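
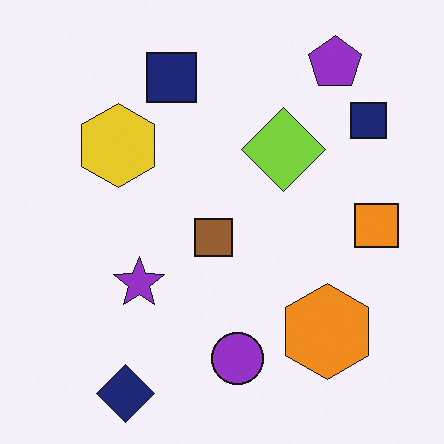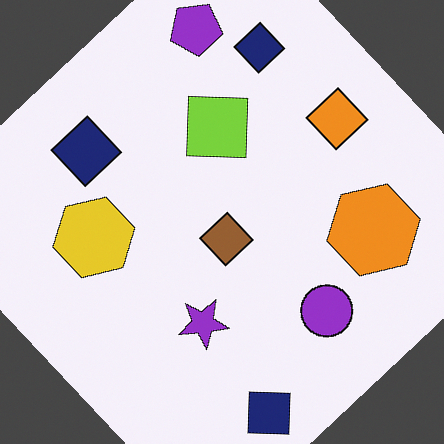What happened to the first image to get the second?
The transformation is: rotated counter-clockwise by a large amount — several tens of degrees.

Every shape is tilted by the same angle and the image corners show triangular fill wedges — a whole-image rotation by a non-right angle.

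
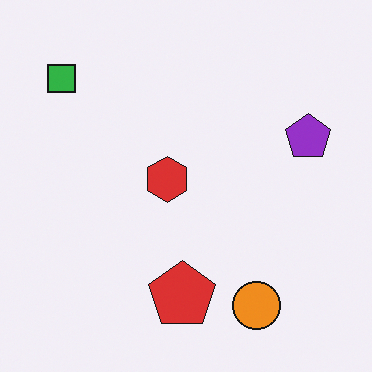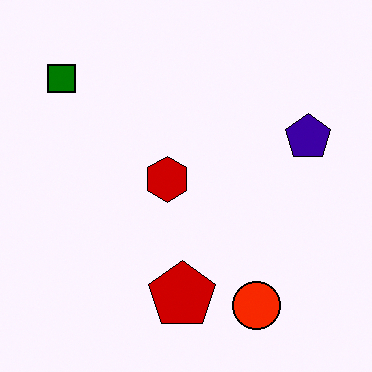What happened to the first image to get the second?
This is the original image given much higher contrast.

Tones are pushed away from mid-grey across the whole image — a global contrast change.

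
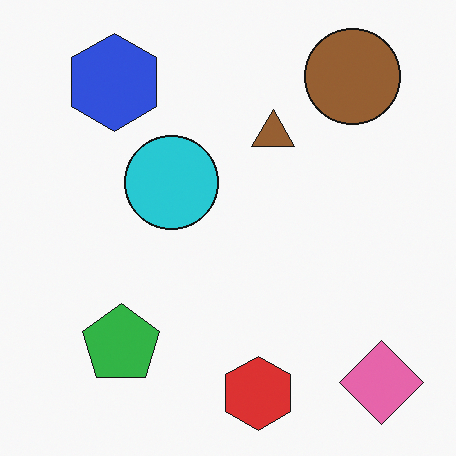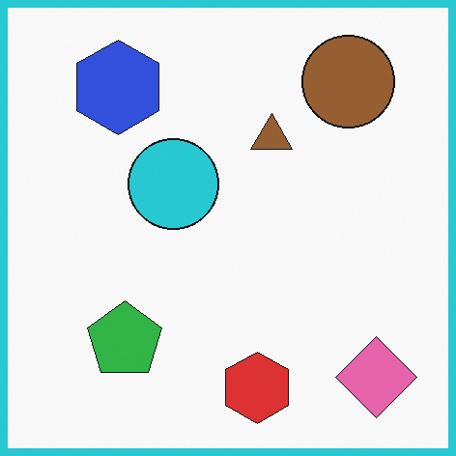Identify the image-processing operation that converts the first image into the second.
Framed with a cyan border.

A solid cyan frame runs around the edge of the second image, with the content slightly shrunk inside it.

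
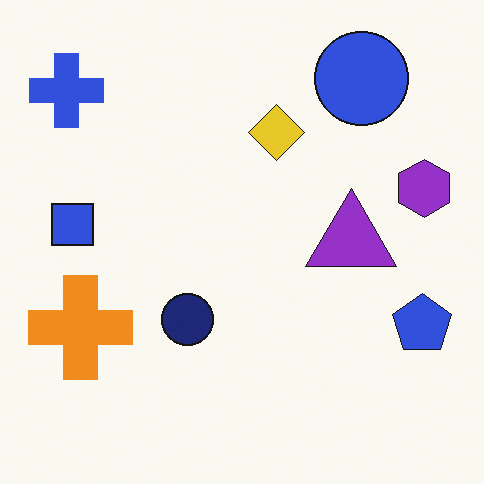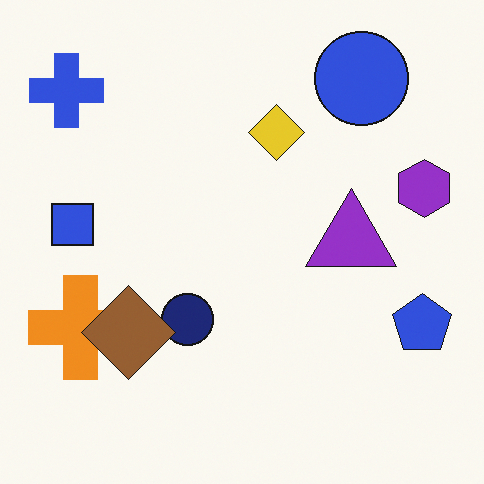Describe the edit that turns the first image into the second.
The transformation is: overlaid with an additional brown diamond.

A brown diamond appears in the second image that is absent from the first.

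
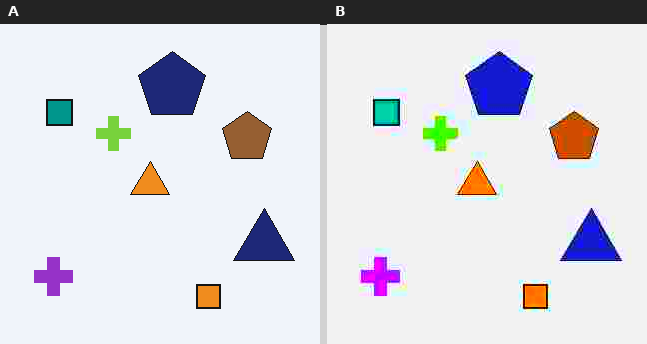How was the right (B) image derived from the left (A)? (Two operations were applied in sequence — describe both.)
Heavily JPEG-compressed with obvious blocking artifacts, then made much more vivid (saturation change).

Blocky 8×8 compression artifacts appear around shape edges and the flat background shows ringing — characteristic JPEG degradation. All colors are more vivid — a global saturation change.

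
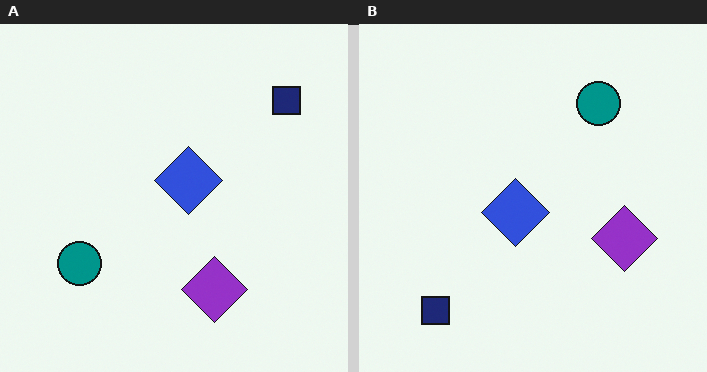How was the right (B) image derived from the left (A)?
The transformation is: transposed (reflected across the top-left ↔ bottom-right diagonal).

Shapes have swapped their row and column positions — what was in the top-right is now in the bottom-left — a diagonal reflection.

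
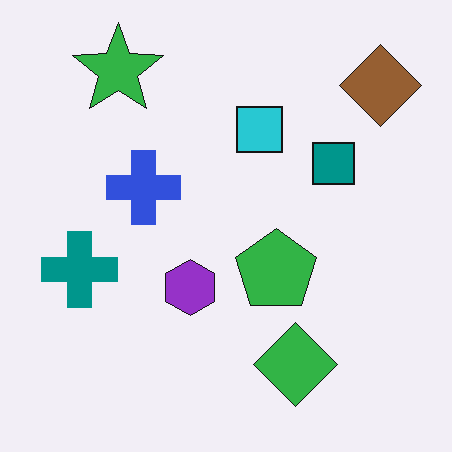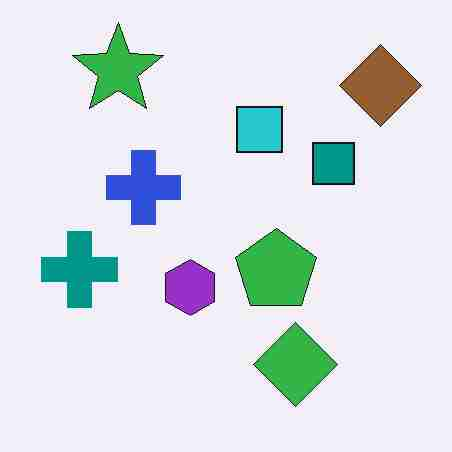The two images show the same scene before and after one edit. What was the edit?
The image was degraded with heavy JPEG compression.

Blocky 8×8 compression artifacts appear around shape edges and the flat background shows ringing — characteristic JPEG degradation.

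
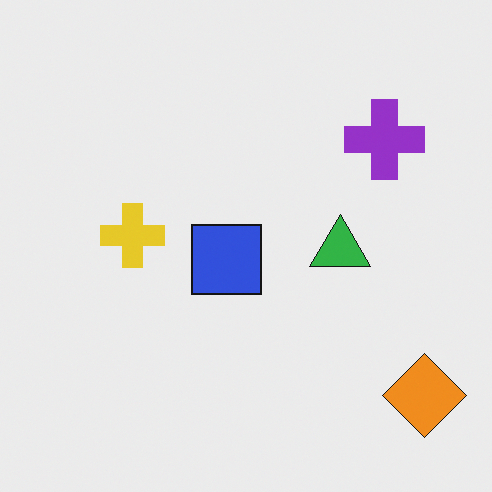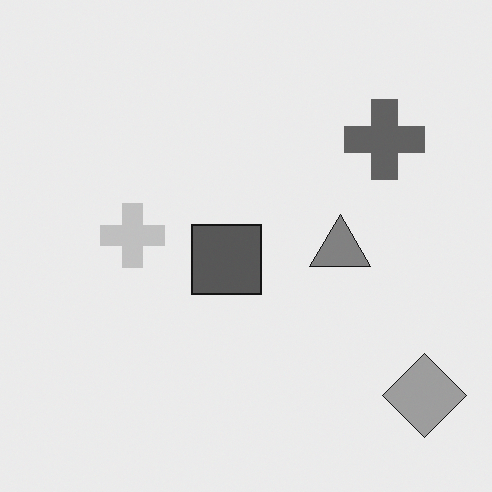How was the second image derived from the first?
It was converted to grayscale.

All color is removed — every shape is now a shade of grey.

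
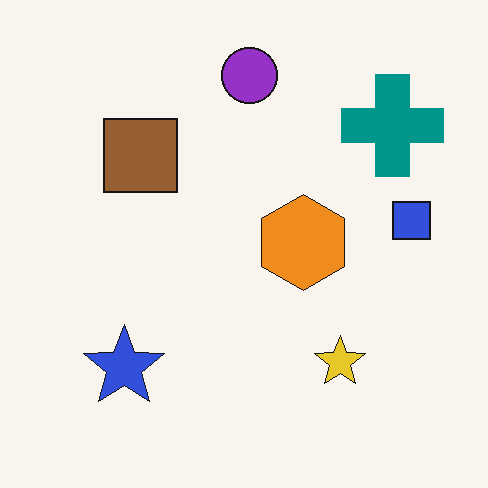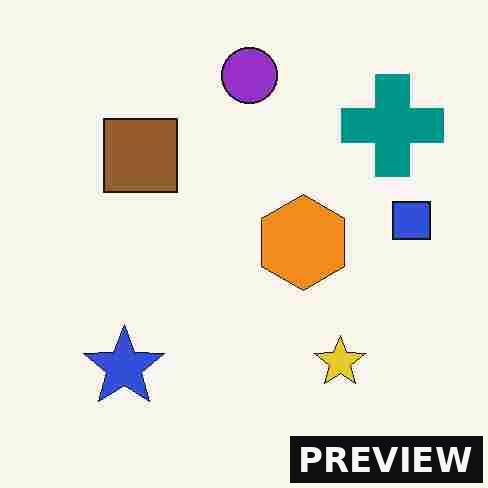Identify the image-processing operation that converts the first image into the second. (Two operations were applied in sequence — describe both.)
The image was heavily JPEG-compressed with obvious blocking artifacts, then watermarked with the text "PREVIEW" in the lower-right corner.

Blocky 8×8 compression artifacts appear around shape edges and the flat background shows ringing — characteristic JPEG degradation. A dark label reading "PREVIEW" appears in the lower-right corner.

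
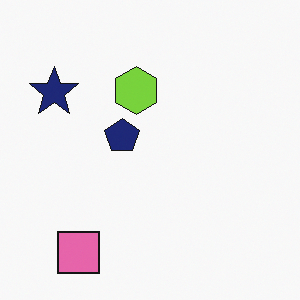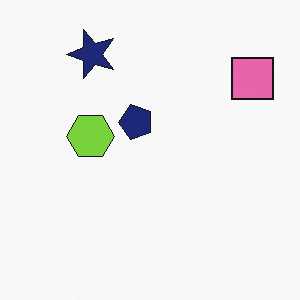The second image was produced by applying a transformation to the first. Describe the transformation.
This is the original image transposed (reflected across the top-left ↔ bottom-right diagonal).

Shapes have swapped their row and column positions — what was in the top-right is now in the bottom-left — a diagonal reflection.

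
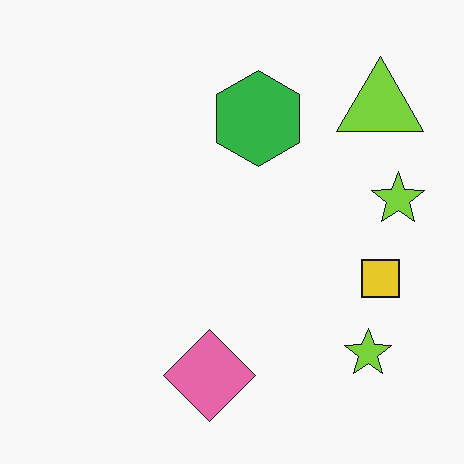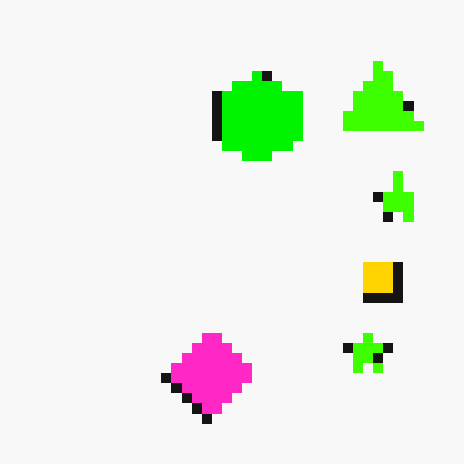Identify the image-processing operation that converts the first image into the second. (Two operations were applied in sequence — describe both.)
This is the original image made much more vivid (saturation change), then coarsely pixelated.

All colors are more vivid — a global saturation change. Shapes are reduced to large square blocks; fine edges and outlines are lost — a downscale-then-upscale (mosaic) effect.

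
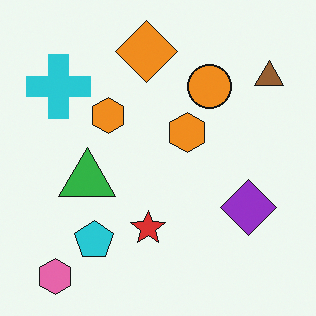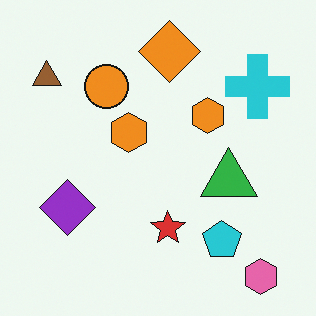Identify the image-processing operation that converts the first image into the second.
The second image is the first flipped horizontally (left ↔ right).

The brown triangle is in the top-right of the first image and the top-left of the second — shapes on opposite sides of the vertical midline have swapped in a mirror flip.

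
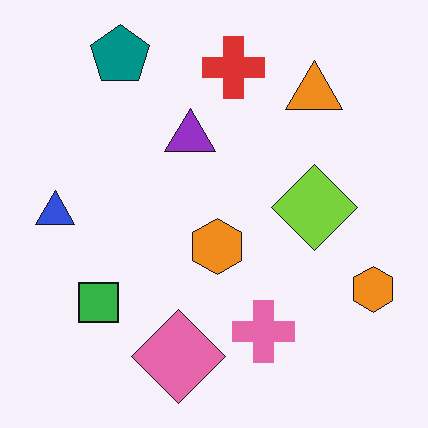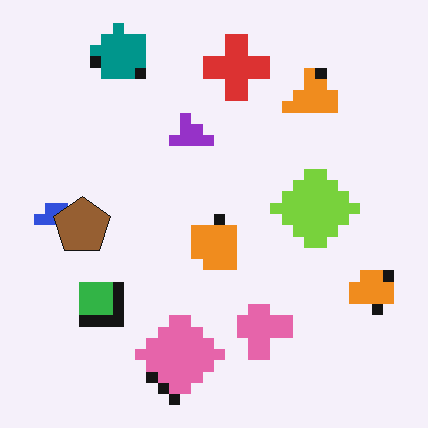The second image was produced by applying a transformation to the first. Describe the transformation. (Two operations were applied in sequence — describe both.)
Coarsely pixelated, then overlaid with an additional brown pentagon.

Shapes are reduced to large square blocks; fine edges and outlines are lost — a downscale-then-upscale (mosaic) effect. A brown pentagon appears in the second image that is absent from the first.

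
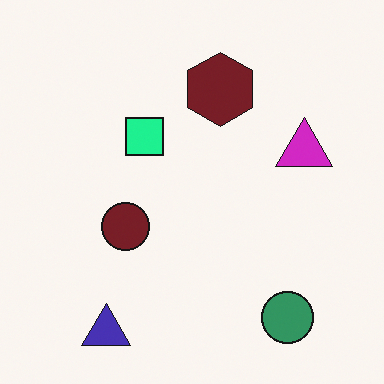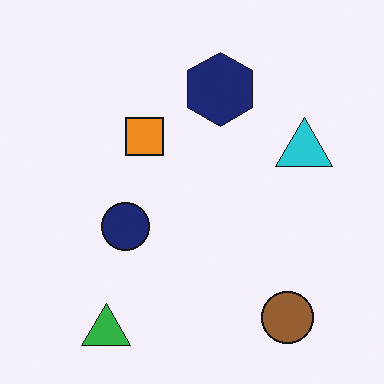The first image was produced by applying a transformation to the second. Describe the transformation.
The first image is the second hue-shifted by a moderate amount.

Every shape's color has rotated by the same amount around the hue wheel — a uniform hue shift.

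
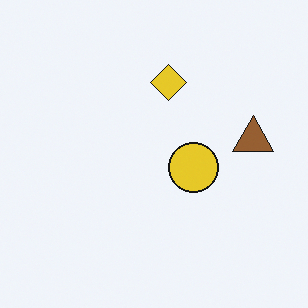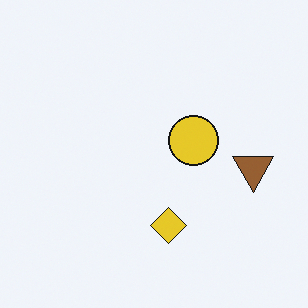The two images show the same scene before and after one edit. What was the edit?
This is the original image flipped vertically (top ↔ bottom).

The yellow diamond is in the top of the first image and the bottom of the second — shapes on opposite sides of the horizontal midline have swapped in a mirror flip.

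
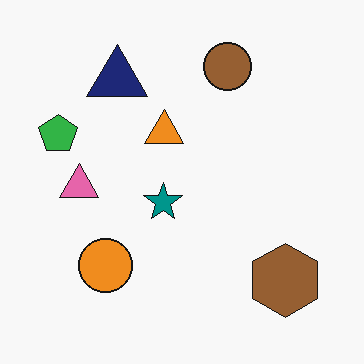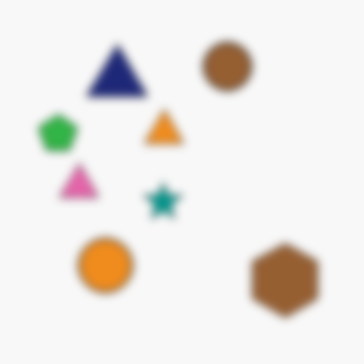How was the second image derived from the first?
It was noticeably gaussian-blurred.

Shape edges and outlines are uniformly softened across the whole image.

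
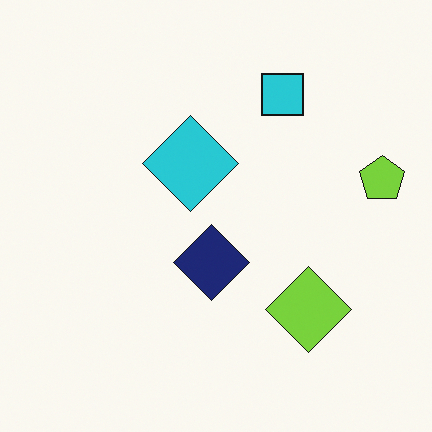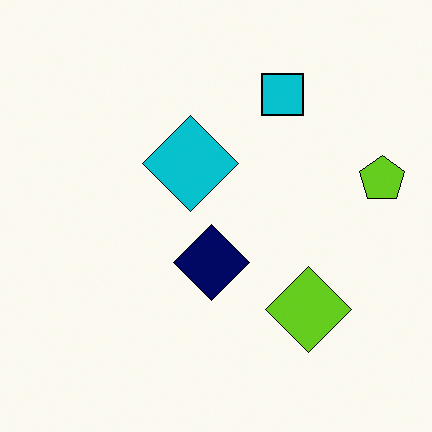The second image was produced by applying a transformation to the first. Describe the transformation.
It was given slightly increased contrast.

Tones are pushed away from mid-grey across the whole image — a global contrast change.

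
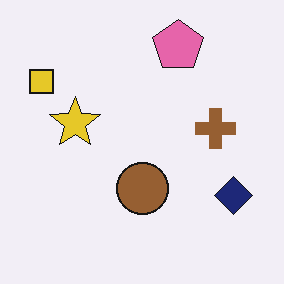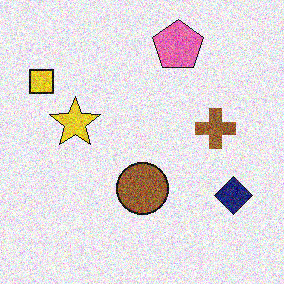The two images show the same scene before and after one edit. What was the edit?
The image was degraded with strong gaussian noise.

Random speckle covers the whole image, including the flat background.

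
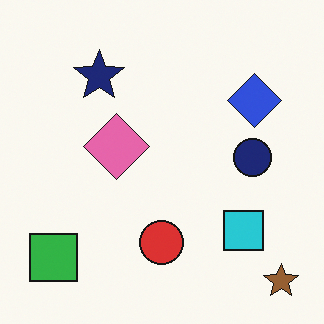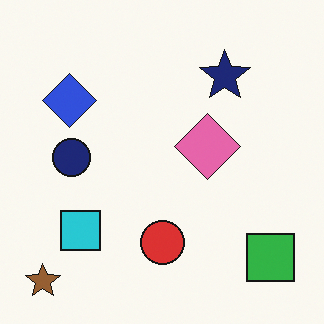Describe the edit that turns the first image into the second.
Flipped horizontally (left ↔ right).

The brown star is in the bottom-right of the first image and the bottom-left of the second — shapes on opposite sides of the vertical midline have swapped in a mirror flip.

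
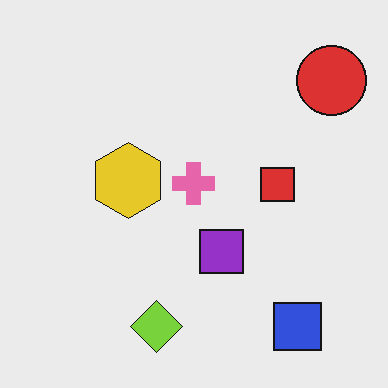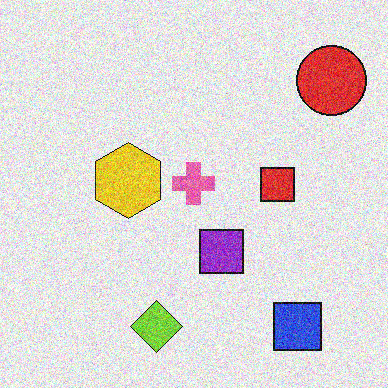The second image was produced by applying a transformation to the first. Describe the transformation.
This is the original image degraded with strong gaussian noise.

Random speckle covers the whole image, including the flat background.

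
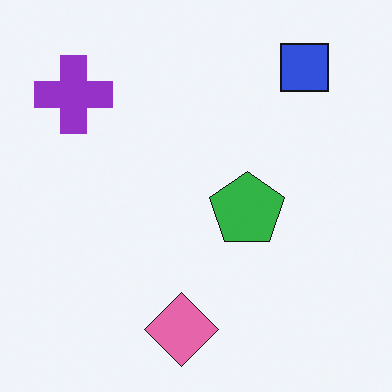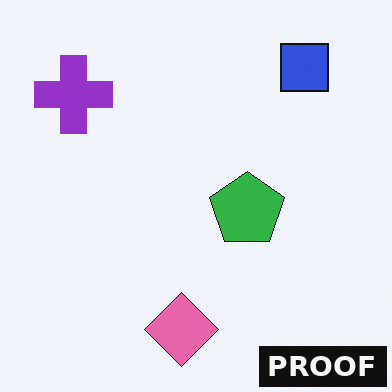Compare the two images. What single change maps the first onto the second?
This is the original image watermarked with the text "PROOF" in the lower-right corner.

A dark label reading "PROOF" appears in the lower-right corner.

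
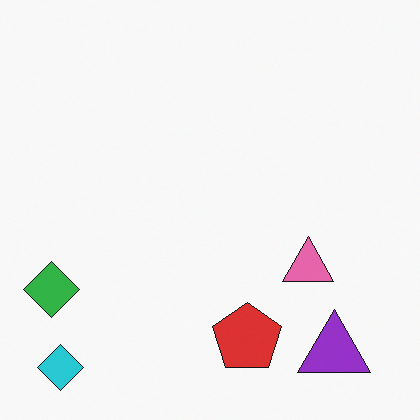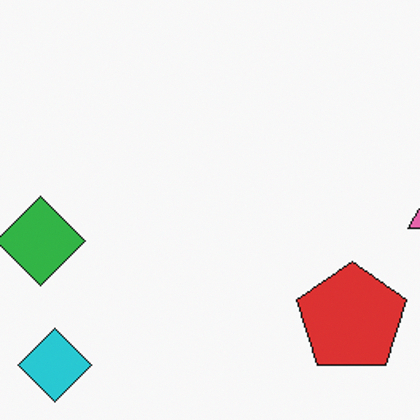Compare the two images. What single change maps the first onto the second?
This is the original image cropped slightly and scaled back up.

The visible shapes are larger and the field of view is narrower; shapes near the original edges may be partly or wholly outside the frame — a crop-and-rescale.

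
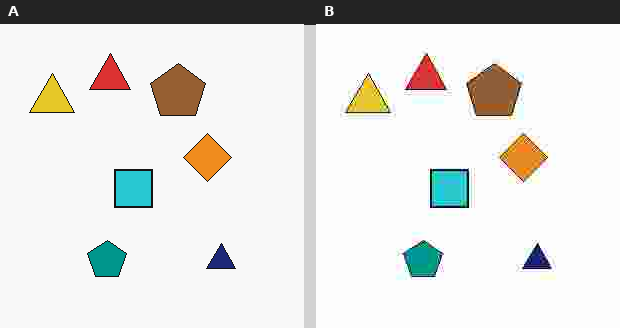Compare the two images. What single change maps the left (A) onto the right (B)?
It was heavily JPEG-compressed with obvious blocking artifacts.

Blocky 8×8 compression artifacts appear around shape edges and the flat background shows ringing — characteristic JPEG degradation.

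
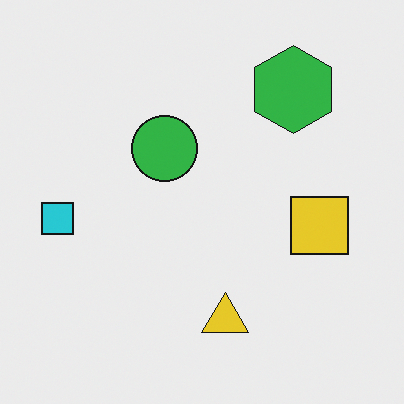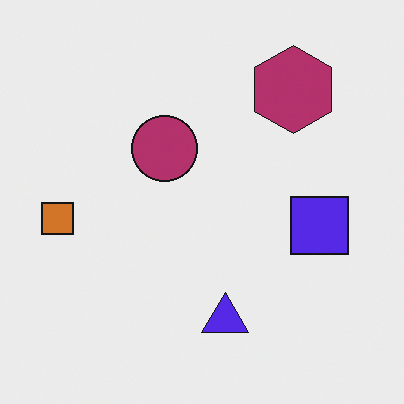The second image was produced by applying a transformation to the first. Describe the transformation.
Hue-shifted through roughly half the color wheel.

Every shape's color has rotated by the same amount around the hue wheel — a uniform hue shift.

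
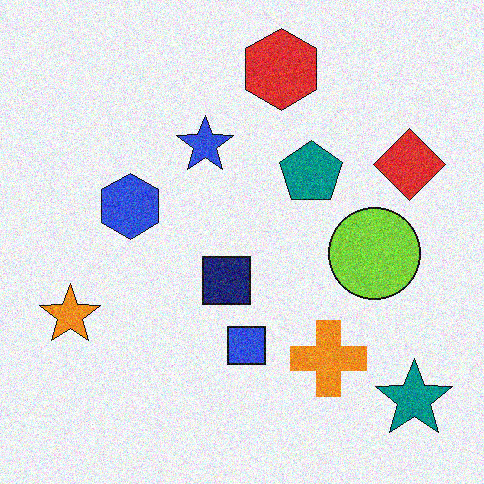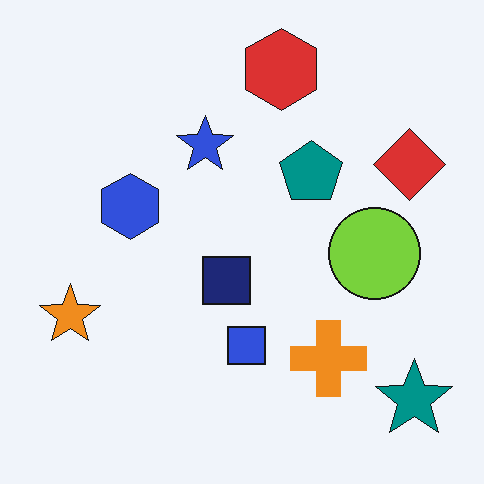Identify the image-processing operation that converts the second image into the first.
The transformation is: degraded with visible gaussian noise.

Random speckle covers the whole image, including the flat background.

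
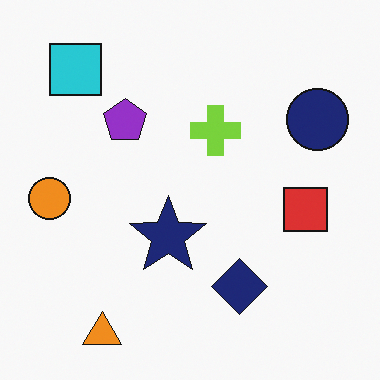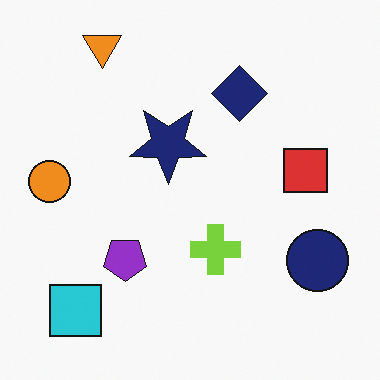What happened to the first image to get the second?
The second image is the first flipped vertically (top ↔ bottom).

The orange triangle is in the bottom-left of the first image and the top-left of the second — shapes on opposite sides of the horizontal midline have swapped in a mirror flip.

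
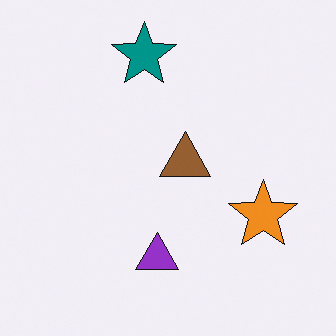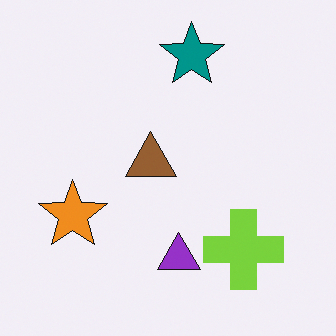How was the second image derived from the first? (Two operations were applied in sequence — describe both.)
The second image is the first flipped horizontally (left ↔ right), then overlaid with an additional lime cross.

The orange star is in the right of the first image and the left of the second — shapes on opposite sides of the vertical midline have swapped in a mirror flip. A lime cross appears in the second image that is absent from the first.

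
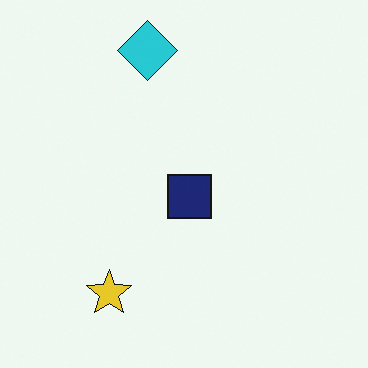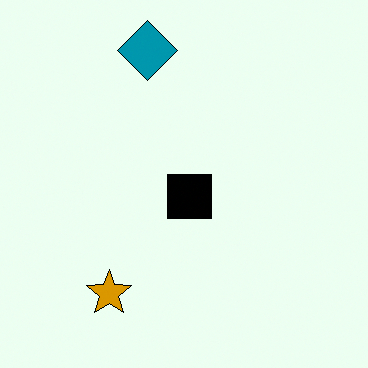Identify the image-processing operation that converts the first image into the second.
The image was given much higher contrast.

Tones are pushed away from mid-grey across the whole image — a global contrast change.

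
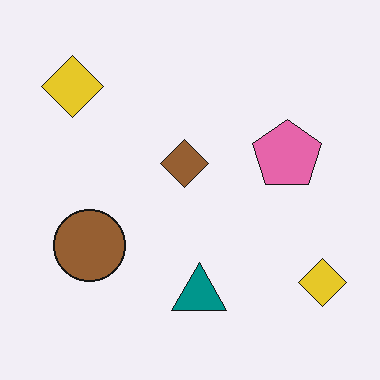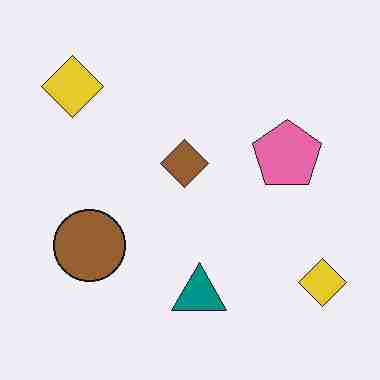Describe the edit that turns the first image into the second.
The image was heavily JPEG-compressed with obvious blocking artifacts.

Blocky 8×8 compression artifacts appear around shape edges and the flat background shows ringing — characteristic JPEG degradation.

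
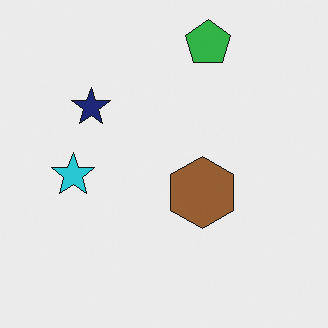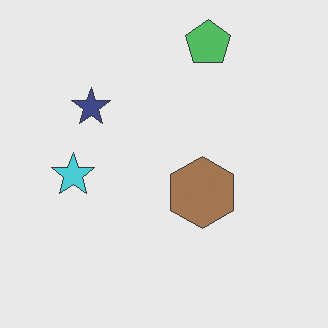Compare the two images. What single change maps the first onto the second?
The image was given slightly reduced contrast.

Tones are pushed toward mid-grey across the whole image — a global contrast change.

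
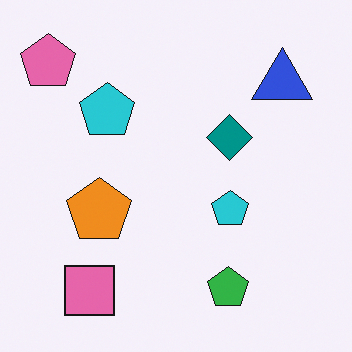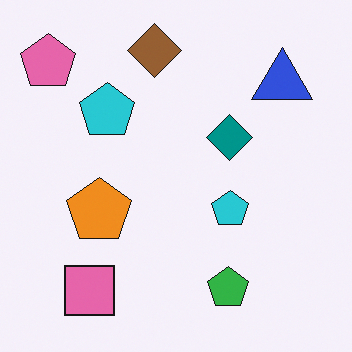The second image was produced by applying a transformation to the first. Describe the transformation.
It was overlaid with an additional brown diamond.

A brown diamond appears in the second image that is absent from the first.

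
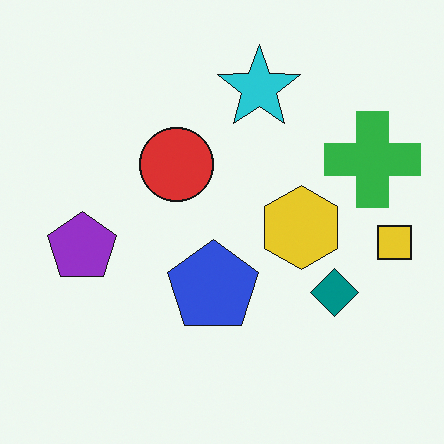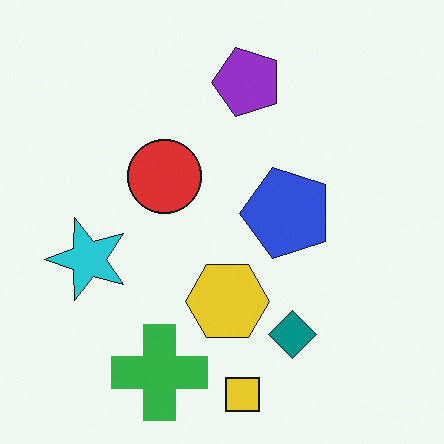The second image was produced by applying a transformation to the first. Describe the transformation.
The second image is the first transposed (reflected across the top-left ↔ bottom-right diagonal).

Shapes have swapped their row and column positions — what was in the top-right is now in the bottom-left — a diagonal reflection.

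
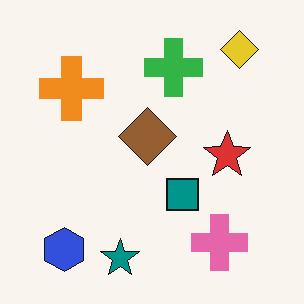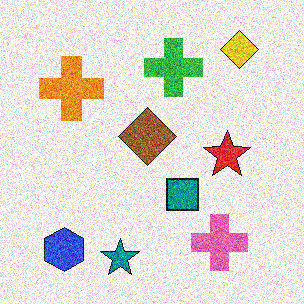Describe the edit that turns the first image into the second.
The image was degraded with strong gaussian noise.

Random speckle covers the whole image, including the flat background.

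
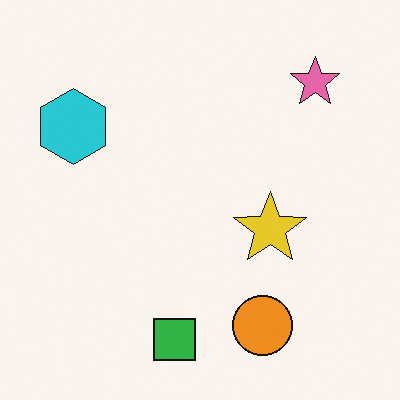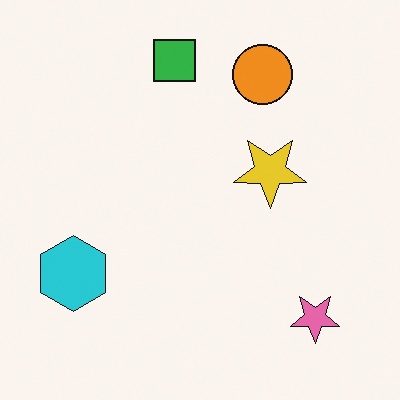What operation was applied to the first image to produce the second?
Flipped vertically (top ↔ bottom).

The green square is in the bottom of the first image and the top of the second — shapes on opposite sides of the horizontal midline have swapped in a mirror flip.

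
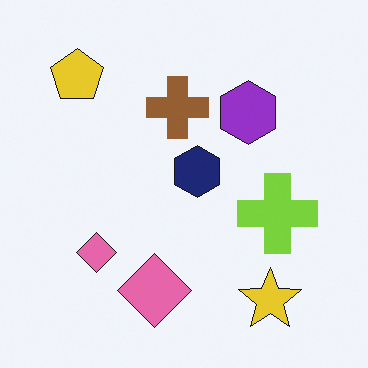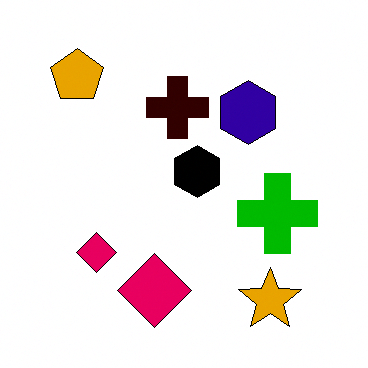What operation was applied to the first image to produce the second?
Given much higher contrast.

Tones are pushed away from mid-grey across the whole image — a global contrast change.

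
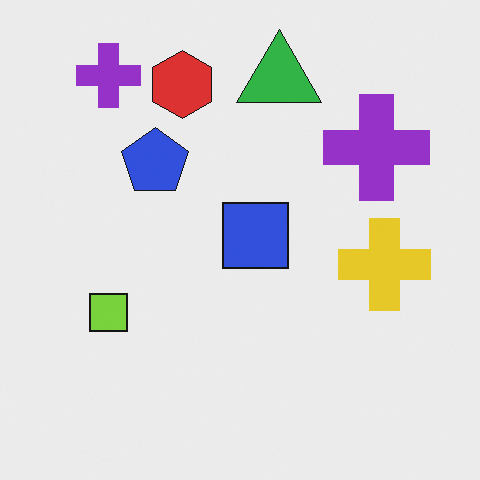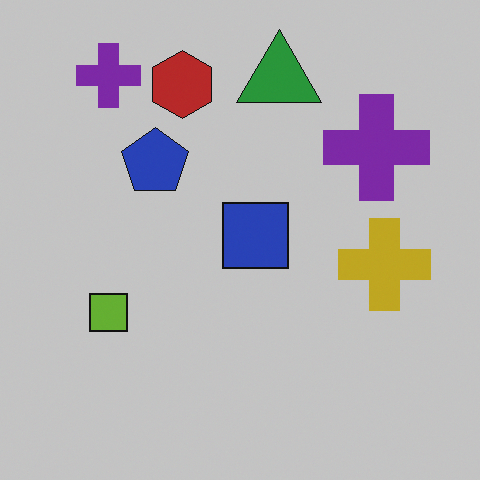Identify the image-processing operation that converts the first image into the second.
It was slightly darkened.

Every pixel — background and shapes alike — is uniformly darkened.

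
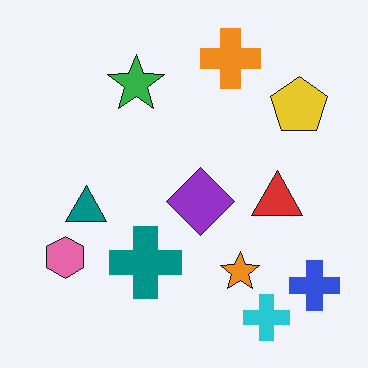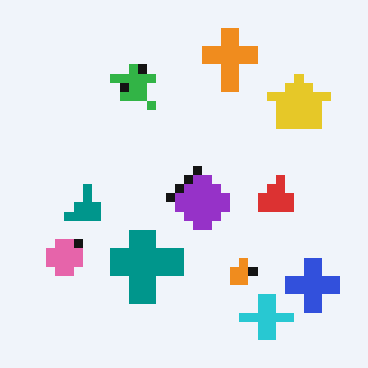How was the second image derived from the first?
The second image is the first coarsely pixelated.

Shapes are reduced to large square blocks; fine edges and outlines are lost — a downscale-then-upscale (mosaic) effect.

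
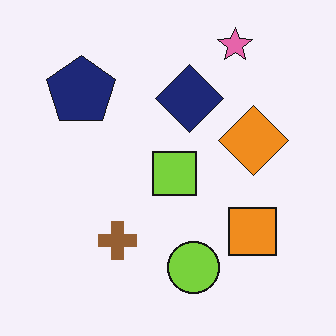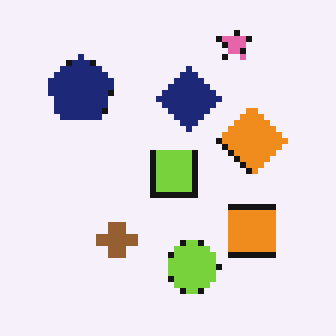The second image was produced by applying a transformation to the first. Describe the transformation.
This is the original image pixelated into visible square blocks.

Shapes are reduced to large square blocks; fine edges and outlines are lost — a downscale-then-upscale (mosaic) effect.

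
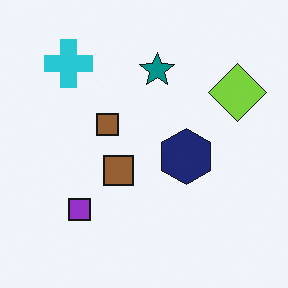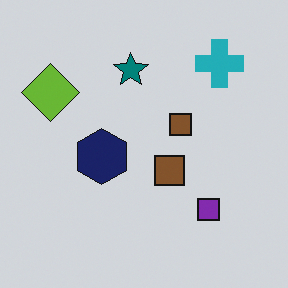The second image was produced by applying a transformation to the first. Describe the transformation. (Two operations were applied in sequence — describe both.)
It was darkened a little, then flipped horizontally (left ↔ right).

Every pixel — background and shapes alike — is uniformly darkened. The lime diamond is in the top-right of the first image and the top-left of the second — shapes on opposite sides of the vertical midline have swapped in a mirror flip.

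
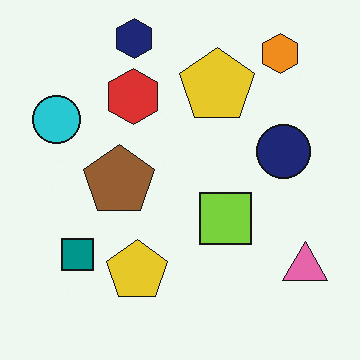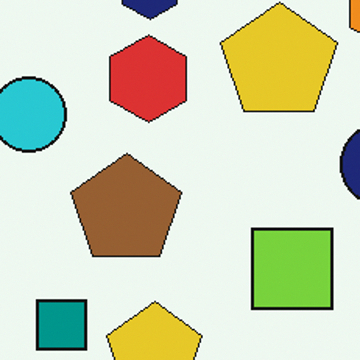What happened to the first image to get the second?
The image was cropped to a modestly smaller region and rescaled.

The visible shapes are larger and the field of view is narrower; shapes near the original edges may be partly or wholly outside the frame — a crop-and-rescale.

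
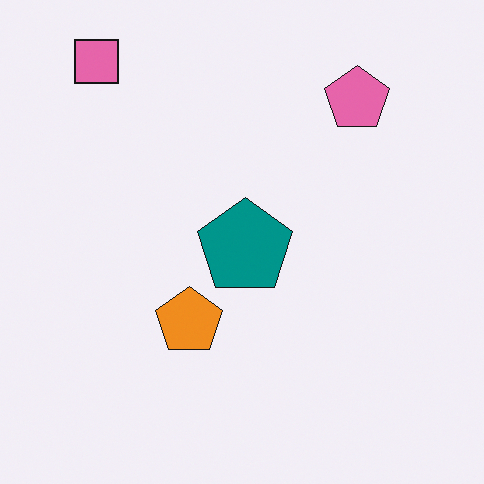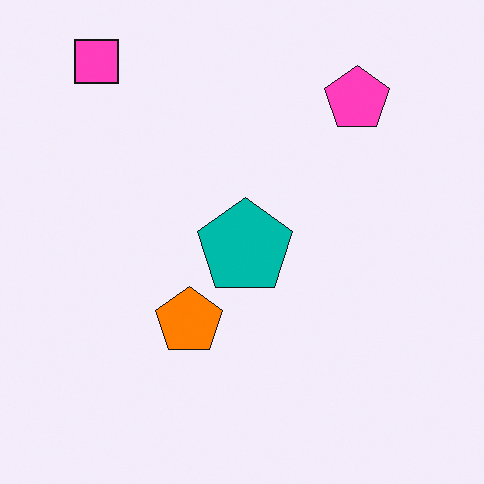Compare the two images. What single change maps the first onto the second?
It was made much more vivid (saturation change).

All colors are more vivid — a global saturation change.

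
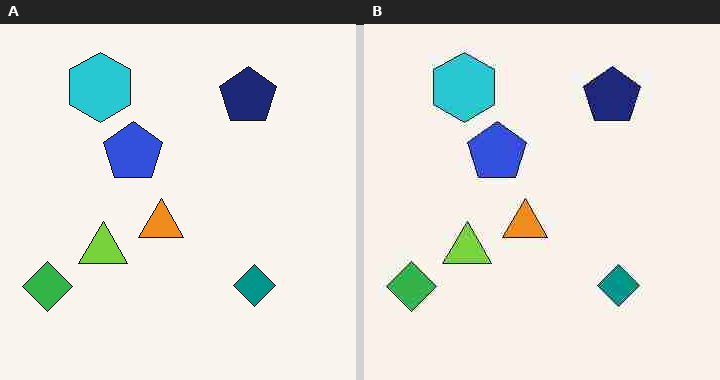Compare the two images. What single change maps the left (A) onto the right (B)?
It was heavily JPEG-compressed with obvious blocking artifacts.

Blocky 8×8 compression artifacts appear around shape edges and the flat background shows ringing — characteristic JPEG degradation.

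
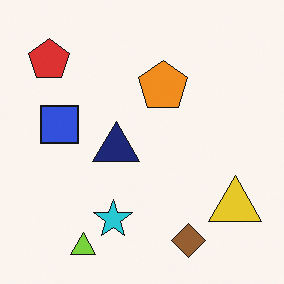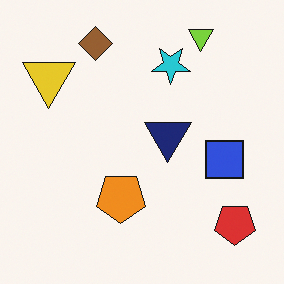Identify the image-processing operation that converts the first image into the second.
The transformation is: rotated 180°.

The red pentagon sits in the top-left of the first image and the bottom-right of the second — consistent with a whole-image 180° rotation.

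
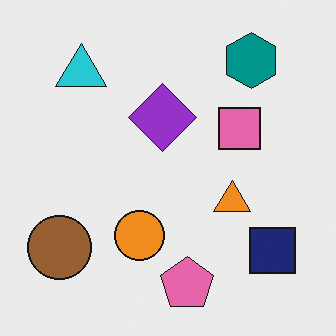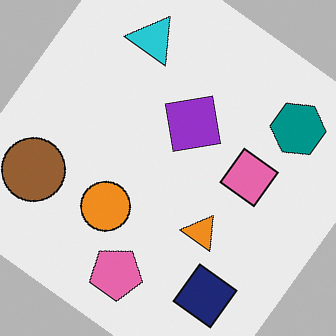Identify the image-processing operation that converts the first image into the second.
The transformation is: rotated clockwise by a large amount — several tens of degrees.

Every shape is tilted by the same angle and the image corners show triangular fill wedges — a whole-image rotation by a non-right angle.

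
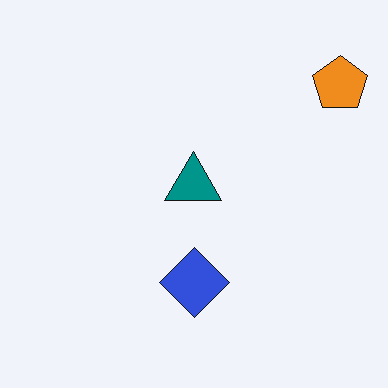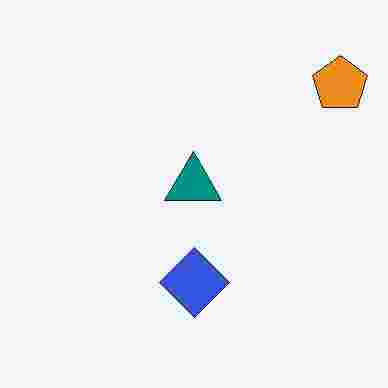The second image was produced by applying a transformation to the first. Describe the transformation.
The image was heavily JPEG-compressed with obvious blocking artifacts.

Blocky 8×8 compression artifacts appear around shape edges and the flat background shows ringing — characteristic JPEG degradation.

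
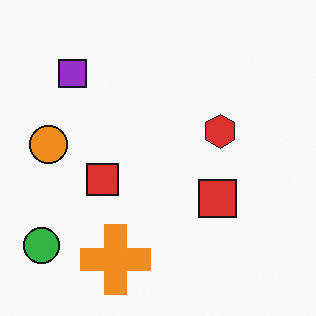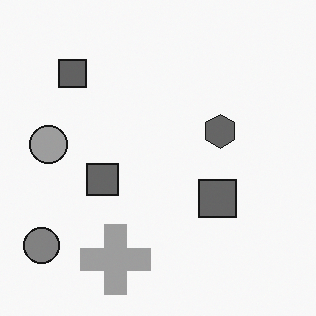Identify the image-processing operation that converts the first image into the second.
The second image is the first converted to grayscale.

All color is removed — every shape is now a shade of grey.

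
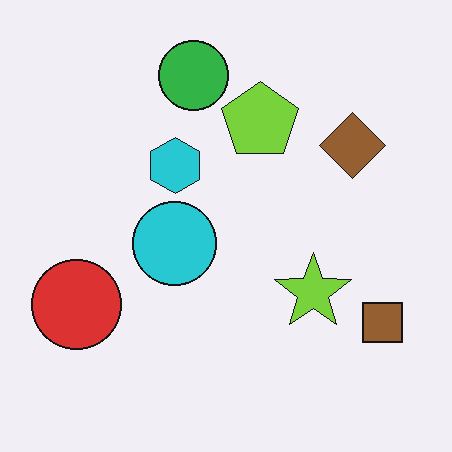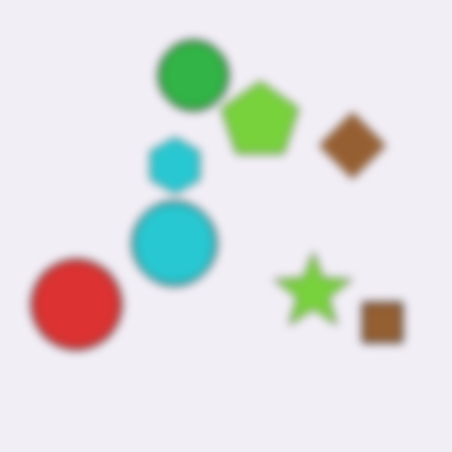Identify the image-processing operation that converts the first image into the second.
It was noticeably gaussian-blurred.

Shape edges and outlines are uniformly softened across the whole image.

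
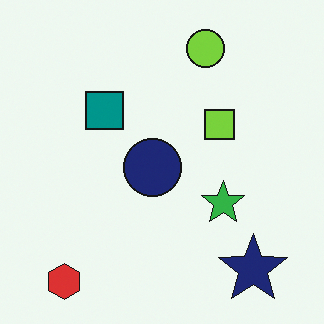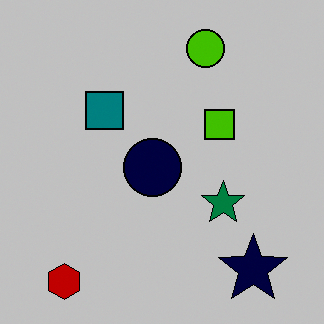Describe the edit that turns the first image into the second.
This is the original image heavily posterized to just a handful of flat colors.

Each flat color has snapped to a coarser quantized level — most visibly, the near-white background has dropped to a flat grey.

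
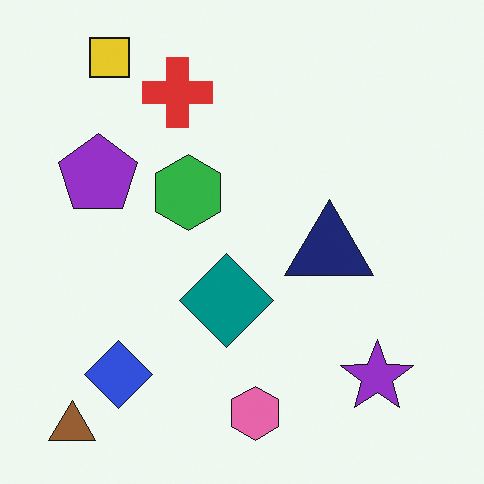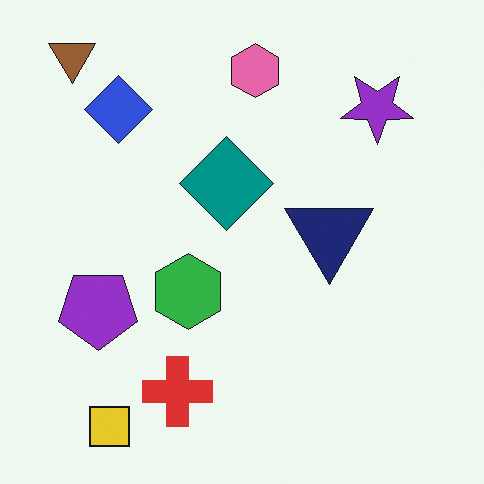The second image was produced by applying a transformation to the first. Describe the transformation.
It was flipped vertically (top ↔ bottom).

The yellow square is in the top-left of the first image and the bottom-left of the second — shapes on opposite sides of the horizontal midline have swapped in a mirror flip.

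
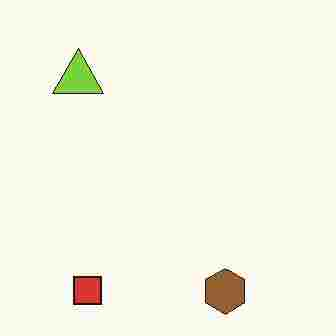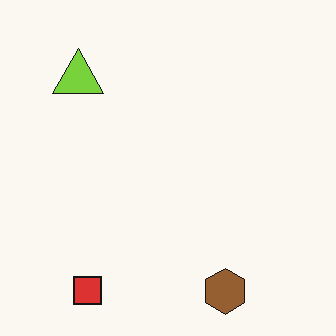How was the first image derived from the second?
It was degraded with heavy JPEG compression.

Blocky 8×8 compression artifacts appear around shape edges and the flat background shows ringing — characteristic JPEG degradation.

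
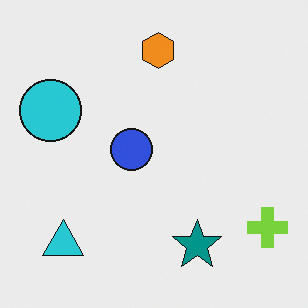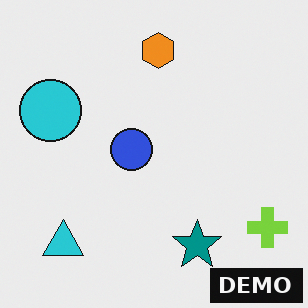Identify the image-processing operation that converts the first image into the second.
The second image is the first watermarked with the text "DEMO" in the lower-right corner.

A dark label reading "DEMO" appears in the lower-right corner.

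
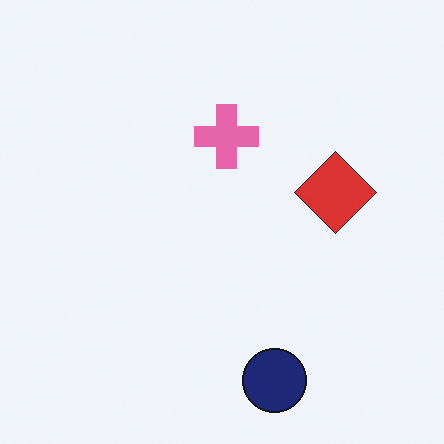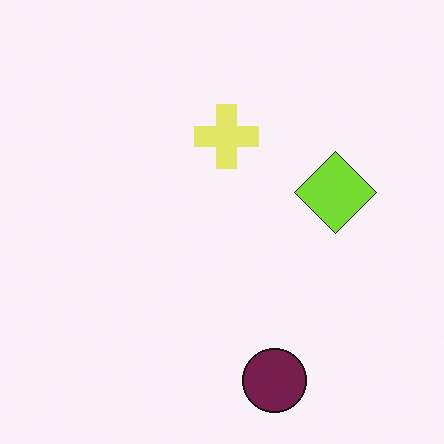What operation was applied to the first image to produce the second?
The image was hue-shifted noticeably.

Every shape's color has rotated by the same amount around the hue wheel — a uniform hue shift.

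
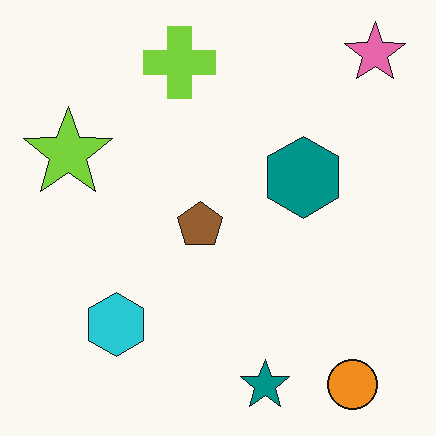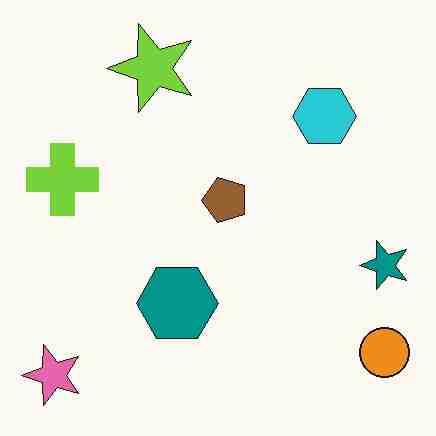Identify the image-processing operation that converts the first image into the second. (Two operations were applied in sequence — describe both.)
This is the original image transposed (reflected across the top-left ↔ bottom-right diagonal), then heavily JPEG-compressed with obvious blocking artifacts.

Shapes have swapped their row and column positions — what was in the top-right is now in the bottom-left — a diagonal reflection. Blocky 8×8 compression artifacts appear around shape edges and the flat background shows ringing — characteristic JPEG degradation.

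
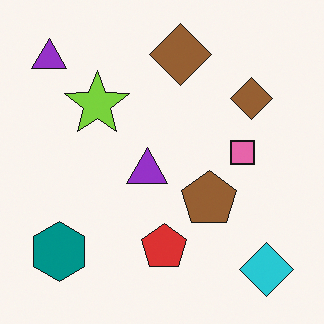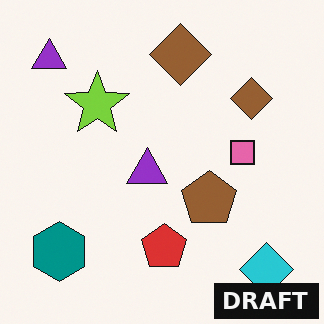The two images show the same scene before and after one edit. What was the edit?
The image was watermarked with the text "DRAFT" in the lower-right corner.

A dark label reading "DRAFT" appears in the lower-right corner.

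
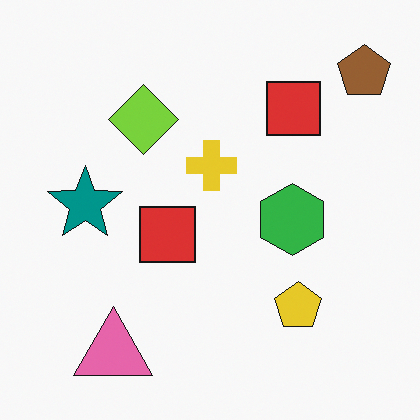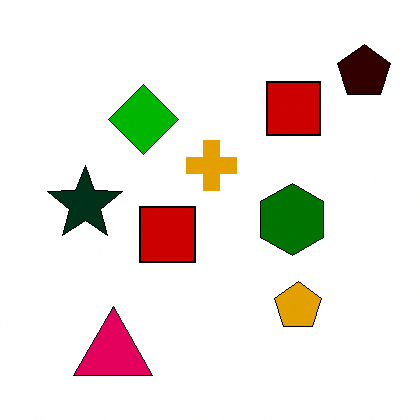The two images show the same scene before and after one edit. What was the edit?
It was boosted in contrast.

Tones are pushed away from mid-grey across the whole image — a global contrast change.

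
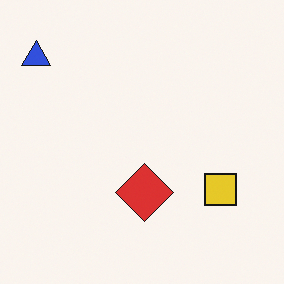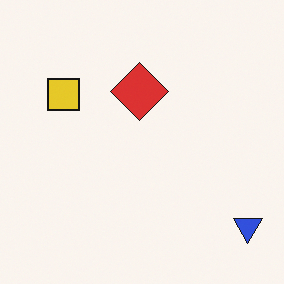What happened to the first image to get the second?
It was rotated 180°.

The blue triangle sits in the top-left of the first image and the bottom-right of the second — consistent with a whole-image 180° rotation.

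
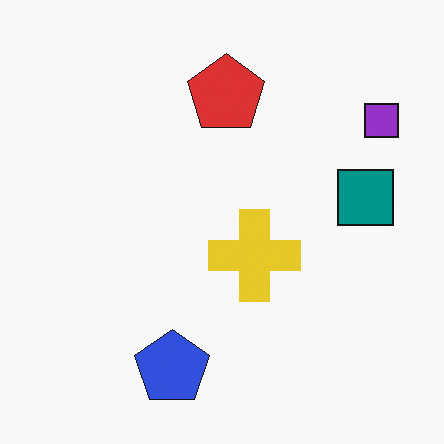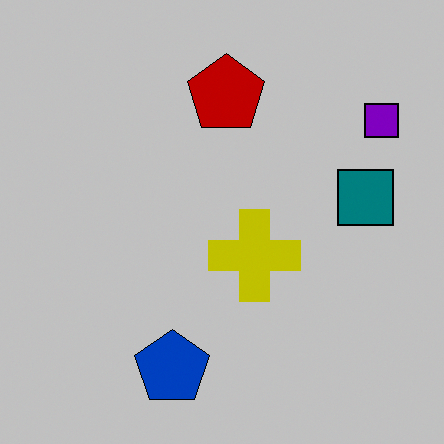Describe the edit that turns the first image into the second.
The transformation is: heavily posterized to just a handful of flat colors.

Each flat color has snapped to a coarser quantized level — most visibly, the near-white background has dropped to a flat grey.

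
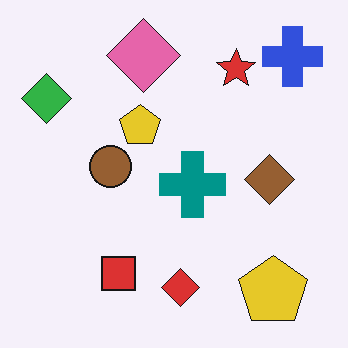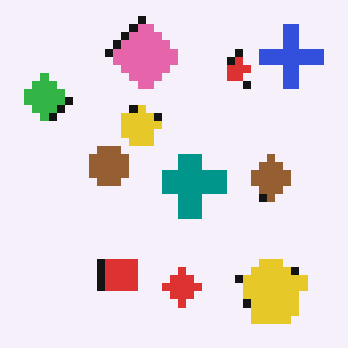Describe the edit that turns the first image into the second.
It was moderately pixelated.

Shapes are reduced to large square blocks; fine edges and outlines are lost — a downscale-then-upscale (mosaic) effect.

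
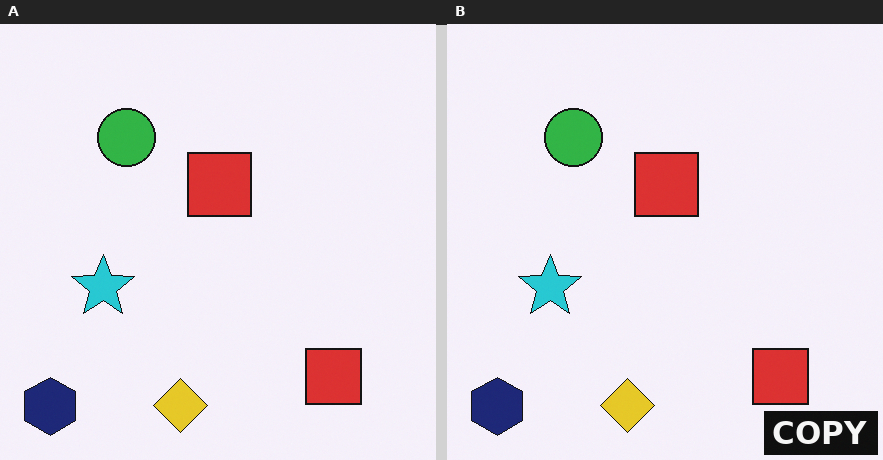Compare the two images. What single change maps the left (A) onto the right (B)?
Watermarked with the text "COPY" in the lower-right corner.

A dark label reading "COPY" appears in the lower-right corner.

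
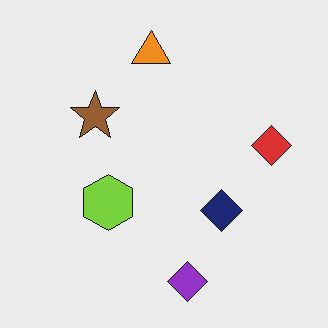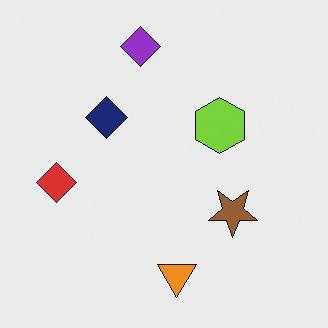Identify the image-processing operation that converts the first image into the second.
Rotated 180°.

The purple diamond sits in the bottom of the first image and the top of the second — consistent with a whole-image 180° rotation.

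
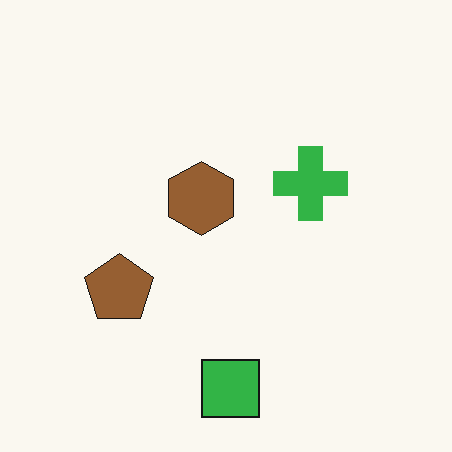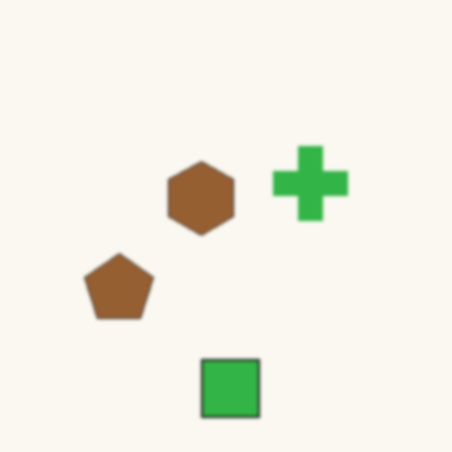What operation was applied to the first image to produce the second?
The transformation is: lightly blurred.

Shape edges and outlines are uniformly softened across the whole image.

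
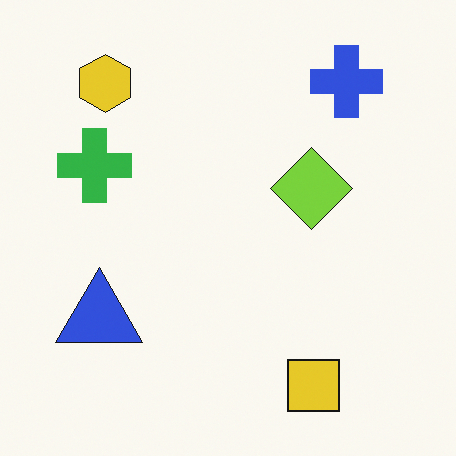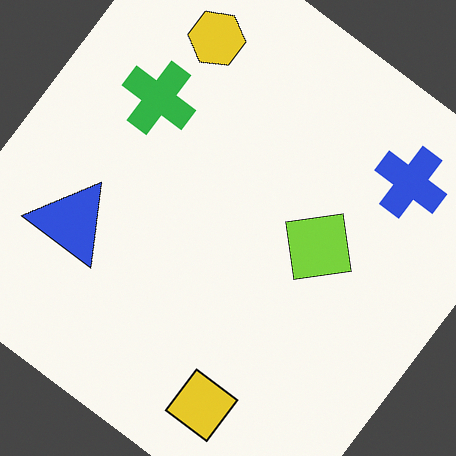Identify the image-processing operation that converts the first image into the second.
The transformation is: rotated clockwise by a large amount — several tens of degrees.

Every shape is tilted by the same angle and the image corners show triangular fill wedges — a whole-image rotation by a non-right angle.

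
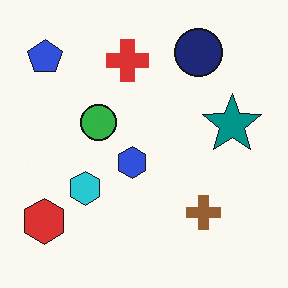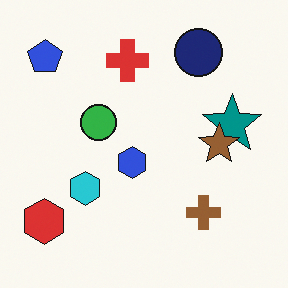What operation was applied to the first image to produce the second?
The second image is the first overlaid with an additional brown star.

A brown star appears in the second image that is absent from the first.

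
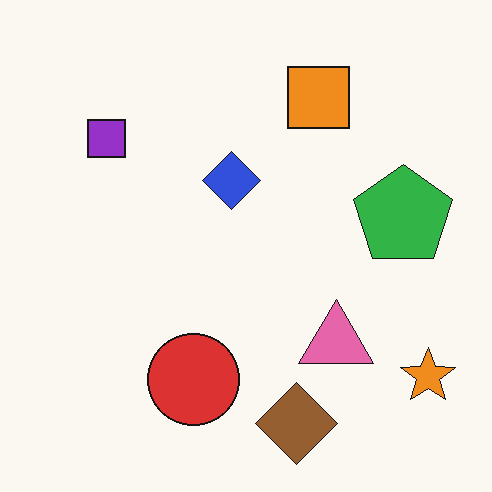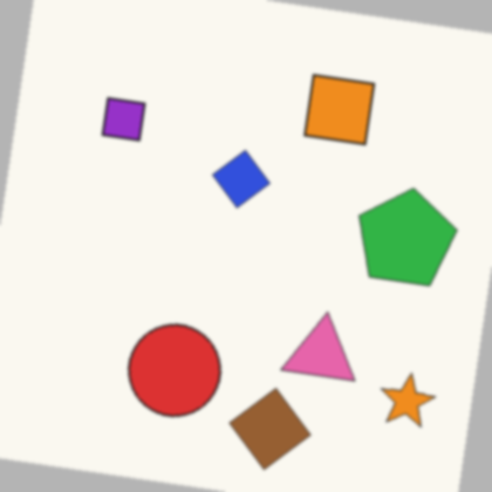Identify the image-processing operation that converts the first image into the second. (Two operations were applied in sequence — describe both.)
This is the original image rotated clockwise by a slight angle, then given a subtle gaussian blur.

Every shape is tilted by the same angle and the image corners show triangular fill wedges — a whole-image rotation by a non-right angle. Shape edges and outlines are uniformly softened across the whole image.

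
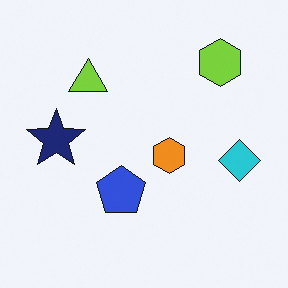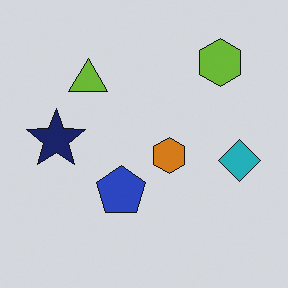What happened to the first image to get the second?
This is the original image darkened a little.

Every pixel — background and shapes alike — is uniformly darkened.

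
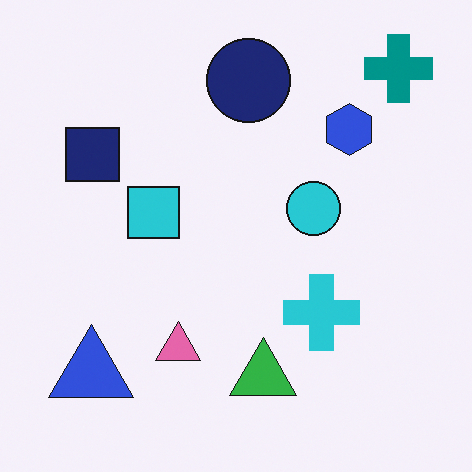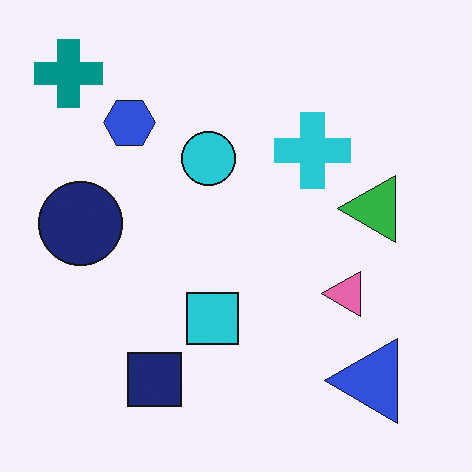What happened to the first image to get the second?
It was rotated 90° counter-clockwise.

The teal cross sits in the top-right of the first image and the top-left of the second — consistent with a whole-image 90° counter-clockwise rotation.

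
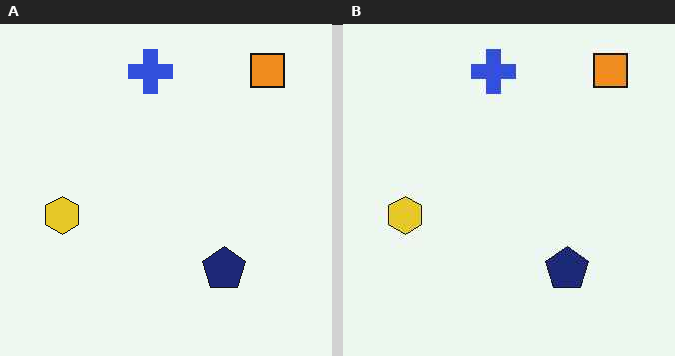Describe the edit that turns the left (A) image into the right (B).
The right (B) image is the left (A) JPEG-compressed with visible artifacts.

Blocky 8×8 compression artifacts appear around shape edges and the flat background shows ringing — characteristic JPEG degradation.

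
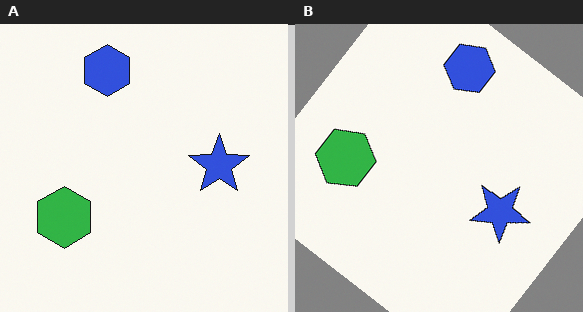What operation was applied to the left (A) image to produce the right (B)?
The right (B) image is the left (A) rotated clockwise by a large amount — several tens of degrees.

Every shape is tilted by the same angle and the image corners show triangular fill wedges — a whole-image rotation by a non-right angle.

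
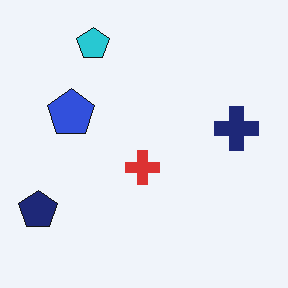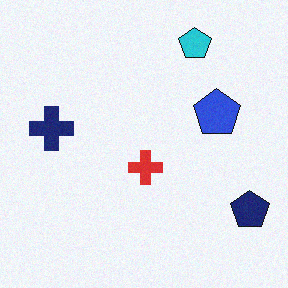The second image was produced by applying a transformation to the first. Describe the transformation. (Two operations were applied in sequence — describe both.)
This is the original image degraded with subtle gaussian noise, then flipped horizontally (left ↔ right).

Random speckle covers the whole image, including the flat background. The navy pentagon is in the bottom-left of the first image and the bottom-right of the second — shapes on opposite sides of the vertical midline have swapped in a mirror flip.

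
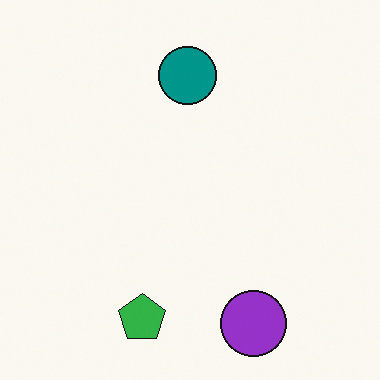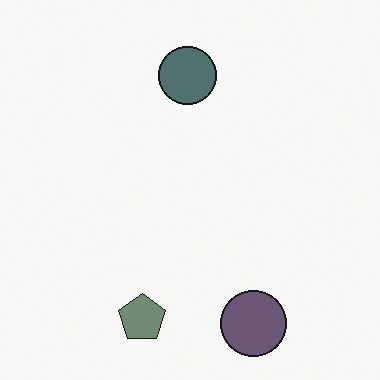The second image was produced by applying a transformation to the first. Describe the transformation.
The transformation is: heavily desaturated.

All colors are more muted and greyish — a global saturation change.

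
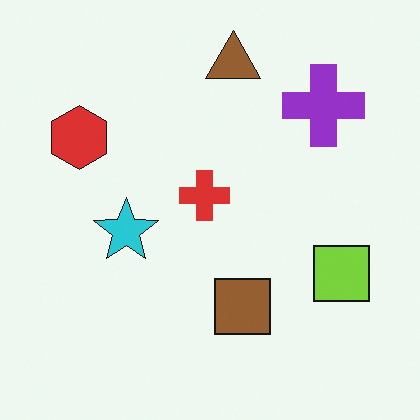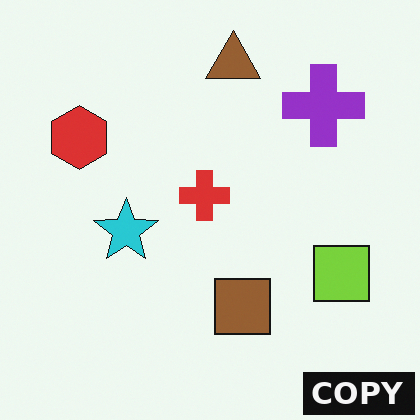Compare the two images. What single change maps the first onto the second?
The image was watermarked with the text "COPY" in the lower-right corner.

A dark label reading "COPY" appears in the lower-right corner.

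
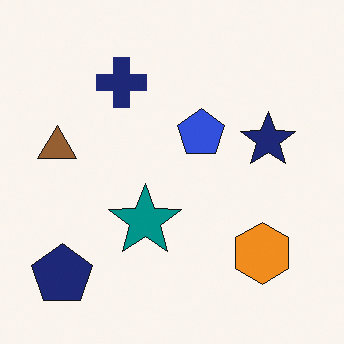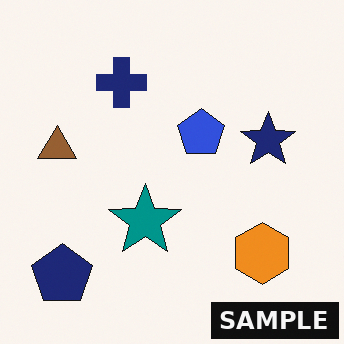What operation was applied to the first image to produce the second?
It was watermarked with the text "SAMPLE" in the lower-right corner.

A dark label reading "SAMPLE" appears in the lower-right corner.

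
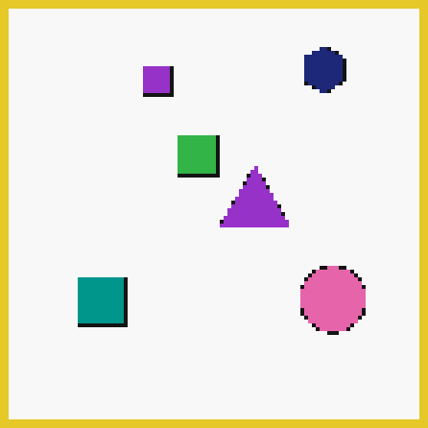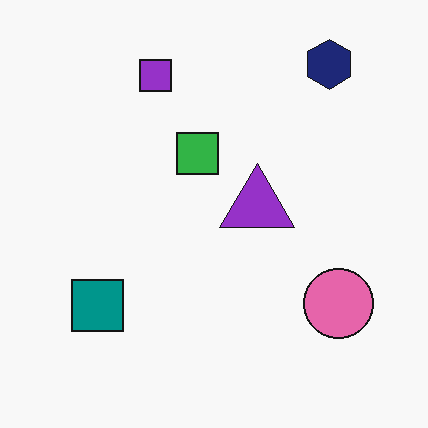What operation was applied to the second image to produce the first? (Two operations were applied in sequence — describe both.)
Mildly pixelated, then framed with a yellow border.

Shapes are reduced to large square blocks; fine edges and outlines are lost — a downscale-then-upscale (mosaic) effect. A solid yellow frame runs around the edge of the first image, with the content slightly shrunk inside it.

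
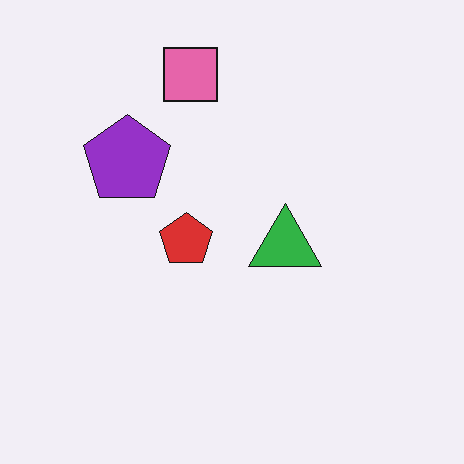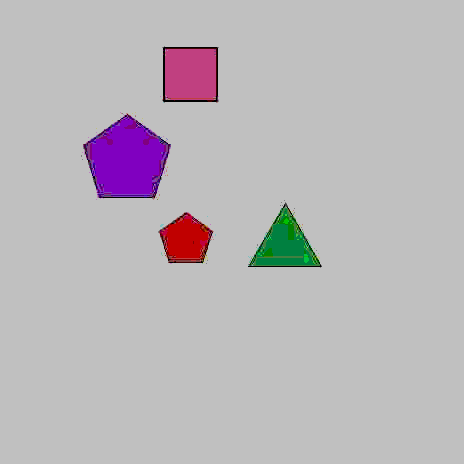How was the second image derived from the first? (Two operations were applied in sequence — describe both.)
This is the original image heavily JPEG-compressed with obvious blocking artifacts, then aggressively posterized.

Blocky 8×8 compression artifacts appear around shape edges and the flat background shows ringing — characteristic JPEG degradation. Each flat color has snapped to a coarser quantized level — most visibly, the near-white background has dropped to a flat grey.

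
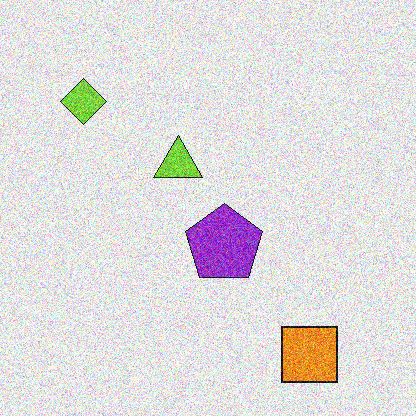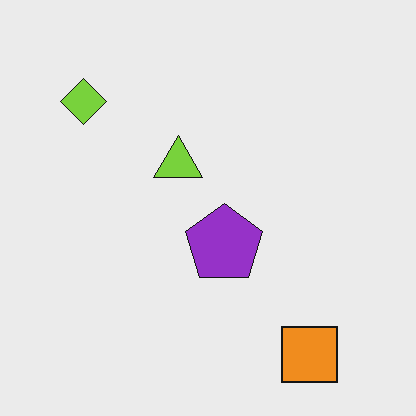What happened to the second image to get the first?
Degraded with strong gaussian noise.

Random speckle covers the whole image, including the flat background.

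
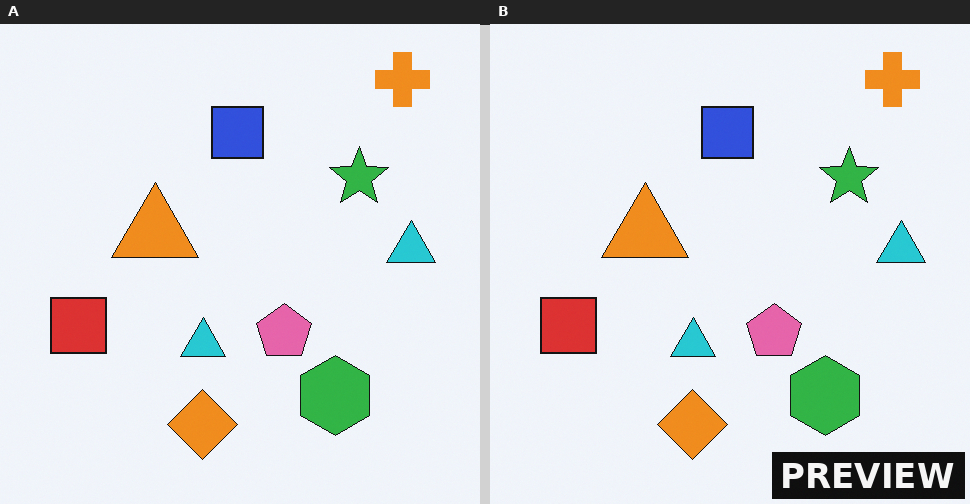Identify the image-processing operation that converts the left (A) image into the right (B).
It was watermarked with the text "PREVIEW" in the lower-right corner.

A dark label reading "PREVIEW" appears in the lower-right corner.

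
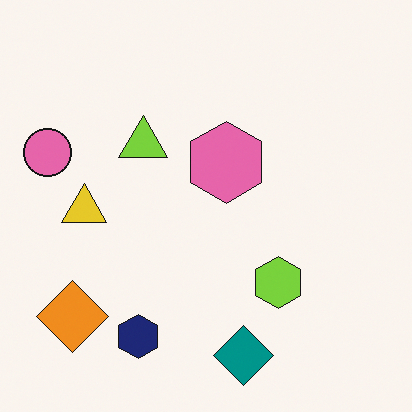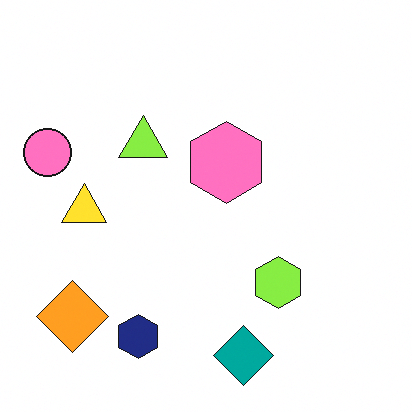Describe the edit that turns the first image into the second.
Slightly brightened.

Every pixel — background and shapes alike — is uniformly brightened.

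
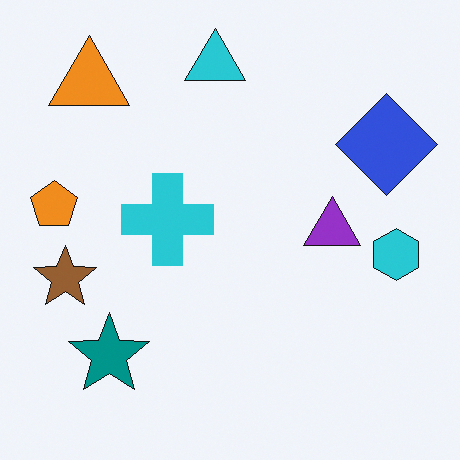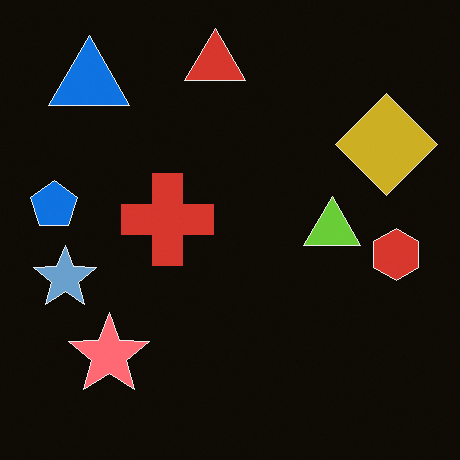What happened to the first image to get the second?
The transformation is: color-inverted (negative).

The light background has become dark and every shape's color is its complement — a photographic negative.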